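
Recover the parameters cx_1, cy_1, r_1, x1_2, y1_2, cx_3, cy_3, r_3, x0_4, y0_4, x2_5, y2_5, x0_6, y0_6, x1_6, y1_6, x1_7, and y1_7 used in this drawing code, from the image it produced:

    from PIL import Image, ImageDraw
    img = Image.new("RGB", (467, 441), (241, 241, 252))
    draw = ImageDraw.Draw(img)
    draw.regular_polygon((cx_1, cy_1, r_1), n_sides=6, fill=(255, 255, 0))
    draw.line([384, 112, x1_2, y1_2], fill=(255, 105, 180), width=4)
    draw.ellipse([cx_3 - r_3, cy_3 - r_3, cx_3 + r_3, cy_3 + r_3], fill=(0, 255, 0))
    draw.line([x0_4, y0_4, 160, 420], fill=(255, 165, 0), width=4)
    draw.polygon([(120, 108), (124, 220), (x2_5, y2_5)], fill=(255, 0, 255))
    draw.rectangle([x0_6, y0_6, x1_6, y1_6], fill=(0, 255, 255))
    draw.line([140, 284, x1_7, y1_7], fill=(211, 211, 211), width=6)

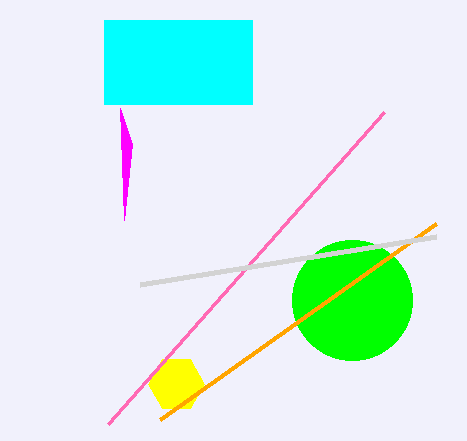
cx_1 = 176; cy_1 = 384; r_1 = 28; x1_2 = 108; y1_2 = 424; cx_3 = 352; cy_3 = 300; r_3 = 60; x0_4 = 436; y0_4 = 224; x2_5 = 132; y2_5 = 144; x0_6 = 104; y0_6 = 20; x1_6 = 252; y1_6 = 104; x1_7 = 436; y1_7 = 236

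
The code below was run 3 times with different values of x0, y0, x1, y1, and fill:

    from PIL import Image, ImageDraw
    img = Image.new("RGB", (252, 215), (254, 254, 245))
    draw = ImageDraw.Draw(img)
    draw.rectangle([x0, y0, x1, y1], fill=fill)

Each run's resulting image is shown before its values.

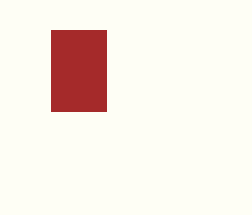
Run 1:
x0 = 51; y0 = 30; x1 = 106; y1 = 111; fill = 'brown'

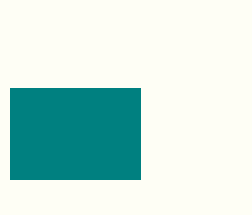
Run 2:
x0 = 10, y0 = 88, x1 = 140, y1 = 179, fill = 'teal'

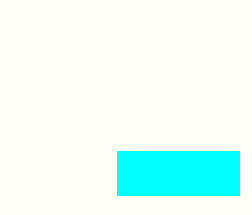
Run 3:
x0 = 117
y0 = 151
x1 = 239
y1 = 195
fill = 'cyan'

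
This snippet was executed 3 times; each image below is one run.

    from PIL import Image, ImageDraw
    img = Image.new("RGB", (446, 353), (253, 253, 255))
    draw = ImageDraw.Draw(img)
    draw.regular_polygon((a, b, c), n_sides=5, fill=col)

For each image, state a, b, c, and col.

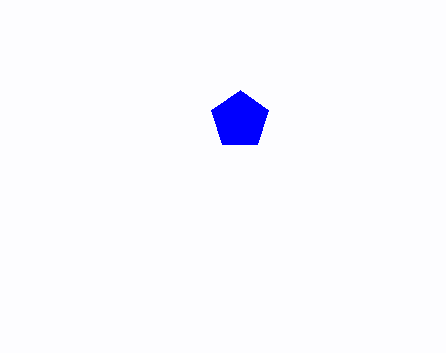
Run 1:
a = 240
b = 120
c = 30
col = 'blue'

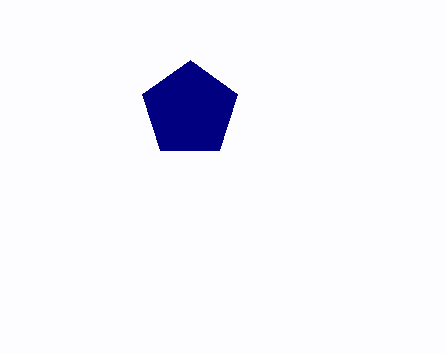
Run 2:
a = 190
b = 110
c = 50
col = 'navy'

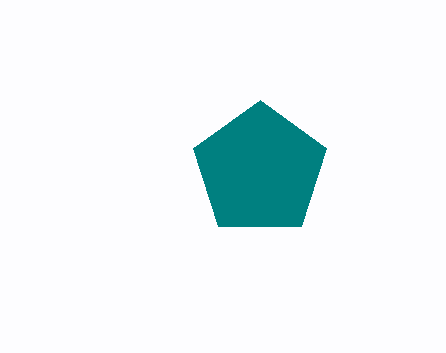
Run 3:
a = 260, b = 170, c = 70, col = 'teal'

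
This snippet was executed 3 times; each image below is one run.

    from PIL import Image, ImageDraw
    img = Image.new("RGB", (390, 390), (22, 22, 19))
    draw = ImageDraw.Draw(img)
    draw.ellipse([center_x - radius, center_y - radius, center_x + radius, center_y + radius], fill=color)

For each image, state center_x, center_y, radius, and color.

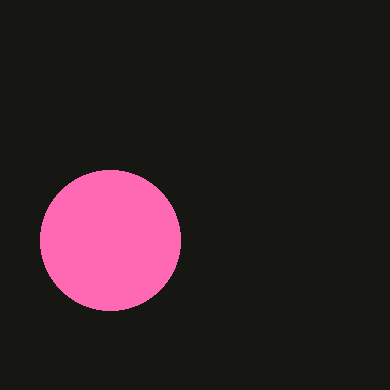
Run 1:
center_x = 110; center_y = 240; radius = 70; color = 'hotpink'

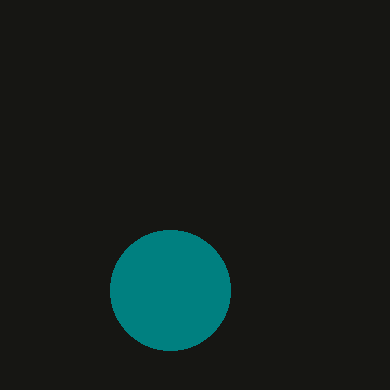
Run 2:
center_x = 170
center_y = 290
radius = 60
color = 'teal'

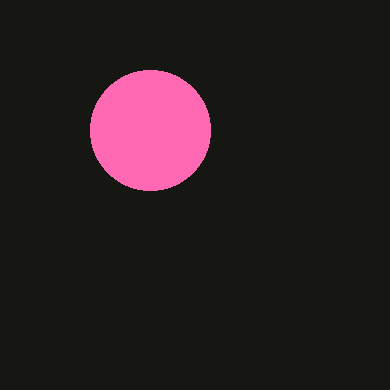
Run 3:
center_x = 150, center_y = 130, radius = 60, color = 'hotpink'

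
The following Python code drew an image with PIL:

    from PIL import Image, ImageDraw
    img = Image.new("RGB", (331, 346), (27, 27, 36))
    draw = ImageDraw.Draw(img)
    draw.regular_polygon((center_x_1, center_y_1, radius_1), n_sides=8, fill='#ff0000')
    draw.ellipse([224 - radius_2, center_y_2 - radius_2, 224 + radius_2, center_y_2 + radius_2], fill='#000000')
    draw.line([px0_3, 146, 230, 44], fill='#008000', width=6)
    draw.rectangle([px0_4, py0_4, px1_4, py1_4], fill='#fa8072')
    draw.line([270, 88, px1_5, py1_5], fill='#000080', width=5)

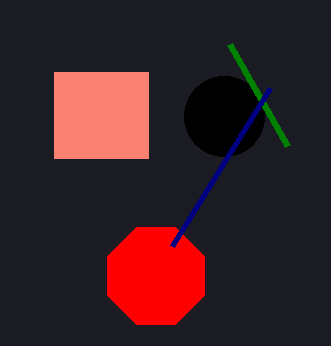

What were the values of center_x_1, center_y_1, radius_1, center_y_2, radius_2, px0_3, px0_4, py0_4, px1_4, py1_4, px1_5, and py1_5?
center_x_1 = 156
center_y_1 = 276
radius_1 = 52
center_y_2 = 116
radius_2 = 40
px0_3 = 288
px0_4 = 54
py0_4 = 72
px1_4 = 148
py1_4 = 158
px1_5 = 172
py1_5 = 246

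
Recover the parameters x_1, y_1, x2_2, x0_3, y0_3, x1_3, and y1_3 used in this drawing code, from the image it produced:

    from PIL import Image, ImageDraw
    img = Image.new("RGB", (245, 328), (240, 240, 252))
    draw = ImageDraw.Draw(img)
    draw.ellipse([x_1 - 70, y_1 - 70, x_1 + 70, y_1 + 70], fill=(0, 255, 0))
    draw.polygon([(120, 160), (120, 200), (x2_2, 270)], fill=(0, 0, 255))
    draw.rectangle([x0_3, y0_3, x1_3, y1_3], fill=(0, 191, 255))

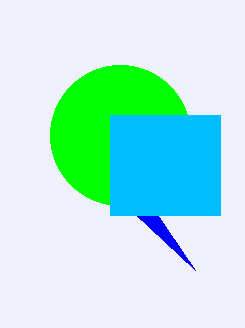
x_1 = 120; y_1 = 135; x2_2 = 195; x0_3 = 110; y0_3 = 115; x1_3 = 220; y1_3 = 215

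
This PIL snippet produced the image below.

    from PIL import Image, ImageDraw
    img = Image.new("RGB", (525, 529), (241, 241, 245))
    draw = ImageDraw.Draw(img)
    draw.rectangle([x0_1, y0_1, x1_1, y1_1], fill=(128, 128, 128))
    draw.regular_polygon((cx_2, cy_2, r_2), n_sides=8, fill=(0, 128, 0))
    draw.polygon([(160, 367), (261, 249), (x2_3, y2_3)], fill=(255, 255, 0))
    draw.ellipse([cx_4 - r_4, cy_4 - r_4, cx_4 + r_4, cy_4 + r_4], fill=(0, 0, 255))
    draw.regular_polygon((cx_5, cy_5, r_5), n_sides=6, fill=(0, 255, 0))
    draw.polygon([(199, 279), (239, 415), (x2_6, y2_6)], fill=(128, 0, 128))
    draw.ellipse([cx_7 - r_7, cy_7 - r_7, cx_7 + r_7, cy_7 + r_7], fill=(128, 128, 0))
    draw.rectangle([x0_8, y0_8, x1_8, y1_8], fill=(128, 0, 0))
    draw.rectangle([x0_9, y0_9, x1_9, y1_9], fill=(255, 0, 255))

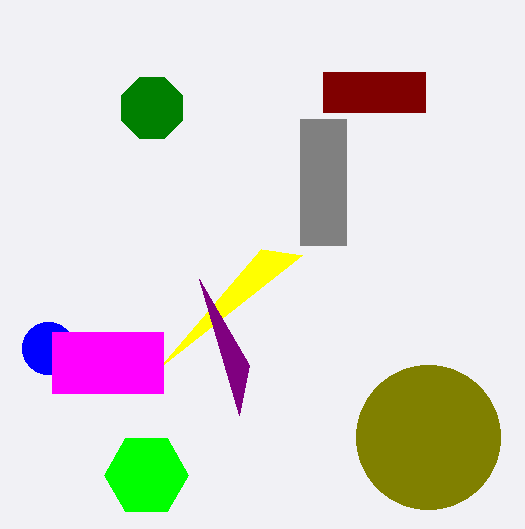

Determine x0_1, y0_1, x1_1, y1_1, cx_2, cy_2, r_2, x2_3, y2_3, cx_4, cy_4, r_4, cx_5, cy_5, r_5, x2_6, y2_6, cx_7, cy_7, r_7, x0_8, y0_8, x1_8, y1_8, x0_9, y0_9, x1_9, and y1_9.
x0_1 = 300
y0_1 = 119
x1_1 = 346
y1_1 = 245
cx_2 = 152
cy_2 = 108
r_2 = 33
x2_3 = 302
y2_3 = 255
cx_4 = 48
cy_4 = 348
r_4 = 26
cx_5 = 146
cy_5 = 475
r_5 = 42
x2_6 = 249
y2_6 = 365
cx_7 = 428
cy_7 = 437
r_7 = 72
x0_8 = 323
y0_8 = 72
x1_8 = 425
y1_8 = 112
x0_9 = 52
y0_9 = 332
x1_9 = 163
y1_9 = 393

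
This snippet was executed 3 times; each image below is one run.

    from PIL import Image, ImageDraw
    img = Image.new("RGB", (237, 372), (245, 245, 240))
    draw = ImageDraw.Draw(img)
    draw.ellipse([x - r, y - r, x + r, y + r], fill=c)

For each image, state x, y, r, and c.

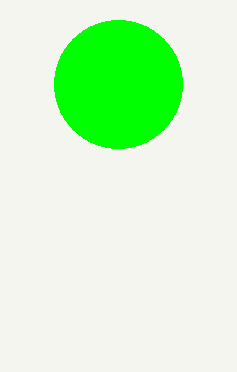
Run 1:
x = 118
y = 84
r = 64
c = 'lime'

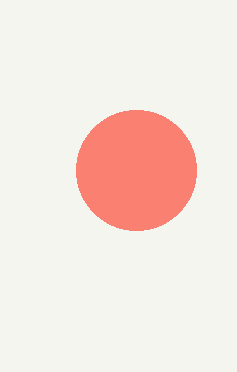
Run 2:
x = 136, y = 170, r = 60, c = 'salmon'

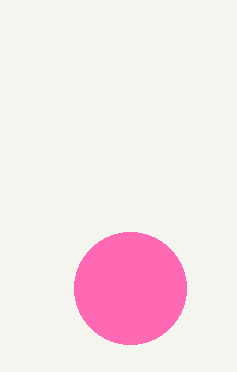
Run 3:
x = 130; y = 288; r = 56; c = 'hotpink'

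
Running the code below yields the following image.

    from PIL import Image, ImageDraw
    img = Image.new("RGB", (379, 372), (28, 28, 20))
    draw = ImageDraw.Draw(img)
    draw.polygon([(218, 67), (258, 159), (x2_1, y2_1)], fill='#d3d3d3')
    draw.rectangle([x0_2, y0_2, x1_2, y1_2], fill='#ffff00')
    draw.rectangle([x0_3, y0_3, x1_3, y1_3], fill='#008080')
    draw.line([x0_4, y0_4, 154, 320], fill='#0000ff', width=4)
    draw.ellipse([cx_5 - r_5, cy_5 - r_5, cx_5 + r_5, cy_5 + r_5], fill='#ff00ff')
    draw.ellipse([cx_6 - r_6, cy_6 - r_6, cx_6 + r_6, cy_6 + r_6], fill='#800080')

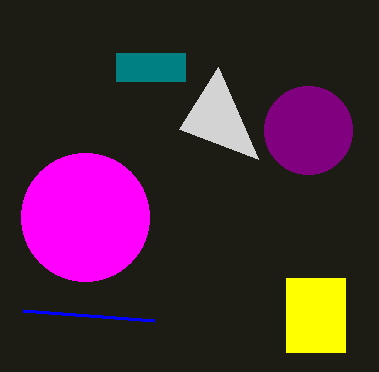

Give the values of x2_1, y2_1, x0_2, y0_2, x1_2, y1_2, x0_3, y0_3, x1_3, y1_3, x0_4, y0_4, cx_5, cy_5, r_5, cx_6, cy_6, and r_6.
x2_1 = 179
y2_1 = 129
x0_2 = 286
y0_2 = 278
x1_2 = 345
y1_2 = 352
x0_3 = 116
y0_3 = 53
x1_3 = 185
y1_3 = 81
x0_4 = 23
y0_4 = 310
cx_5 = 85
cy_5 = 217
r_5 = 64
cx_6 = 308
cy_6 = 130
r_6 = 44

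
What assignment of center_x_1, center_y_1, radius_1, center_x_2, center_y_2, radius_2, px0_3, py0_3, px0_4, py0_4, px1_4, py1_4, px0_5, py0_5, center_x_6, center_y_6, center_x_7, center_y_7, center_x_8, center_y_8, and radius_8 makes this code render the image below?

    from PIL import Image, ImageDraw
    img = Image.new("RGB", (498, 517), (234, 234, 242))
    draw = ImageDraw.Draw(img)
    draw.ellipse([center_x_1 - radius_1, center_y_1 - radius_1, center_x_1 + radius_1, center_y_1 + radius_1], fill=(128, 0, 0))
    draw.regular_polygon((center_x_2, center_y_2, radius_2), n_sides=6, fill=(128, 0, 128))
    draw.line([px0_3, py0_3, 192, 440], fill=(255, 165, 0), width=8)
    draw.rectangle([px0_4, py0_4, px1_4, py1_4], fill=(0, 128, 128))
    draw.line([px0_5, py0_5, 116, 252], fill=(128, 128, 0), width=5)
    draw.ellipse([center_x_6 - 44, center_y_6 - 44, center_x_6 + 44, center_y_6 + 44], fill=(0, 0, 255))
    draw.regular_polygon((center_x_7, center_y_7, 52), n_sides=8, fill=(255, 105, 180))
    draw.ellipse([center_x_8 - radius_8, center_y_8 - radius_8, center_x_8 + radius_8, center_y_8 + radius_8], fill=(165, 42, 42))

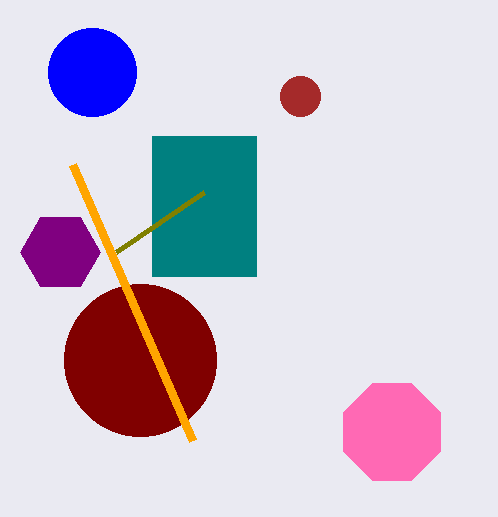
center_x_1 = 140, center_y_1 = 360, radius_1 = 76, center_x_2 = 60, center_y_2 = 252, radius_2 = 40, px0_3 = 72, py0_3 = 164, px0_4 = 152, py0_4 = 136, px1_4 = 256, py1_4 = 276, px0_5 = 204, py0_5 = 192, center_x_6 = 92, center_y_6 = 72, center_x_7 = 392, center_y_7 = 432, center_x_8 = 300, center_y_8 = 96, radius_8 = 20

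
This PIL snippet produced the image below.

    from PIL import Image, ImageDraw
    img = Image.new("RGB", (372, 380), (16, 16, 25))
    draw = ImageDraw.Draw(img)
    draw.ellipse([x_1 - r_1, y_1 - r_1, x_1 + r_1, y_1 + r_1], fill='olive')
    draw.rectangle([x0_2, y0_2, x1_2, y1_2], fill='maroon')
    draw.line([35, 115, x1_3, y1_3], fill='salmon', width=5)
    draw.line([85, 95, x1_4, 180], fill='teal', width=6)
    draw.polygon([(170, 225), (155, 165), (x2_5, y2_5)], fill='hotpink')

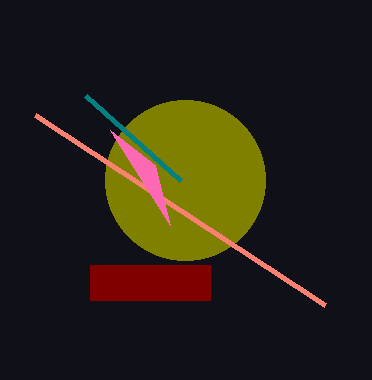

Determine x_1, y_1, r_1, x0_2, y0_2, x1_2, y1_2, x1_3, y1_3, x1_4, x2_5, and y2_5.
x_1 = 185
y_1 = 180
r_1 = 80
x0_2 = 90
y0_2 = 265
x1_2 = 210
y1_2 = 300
x1_3 = 325
y1_3 = 305
x1_4 = 180
x2_5 = 110
y2_5 = 130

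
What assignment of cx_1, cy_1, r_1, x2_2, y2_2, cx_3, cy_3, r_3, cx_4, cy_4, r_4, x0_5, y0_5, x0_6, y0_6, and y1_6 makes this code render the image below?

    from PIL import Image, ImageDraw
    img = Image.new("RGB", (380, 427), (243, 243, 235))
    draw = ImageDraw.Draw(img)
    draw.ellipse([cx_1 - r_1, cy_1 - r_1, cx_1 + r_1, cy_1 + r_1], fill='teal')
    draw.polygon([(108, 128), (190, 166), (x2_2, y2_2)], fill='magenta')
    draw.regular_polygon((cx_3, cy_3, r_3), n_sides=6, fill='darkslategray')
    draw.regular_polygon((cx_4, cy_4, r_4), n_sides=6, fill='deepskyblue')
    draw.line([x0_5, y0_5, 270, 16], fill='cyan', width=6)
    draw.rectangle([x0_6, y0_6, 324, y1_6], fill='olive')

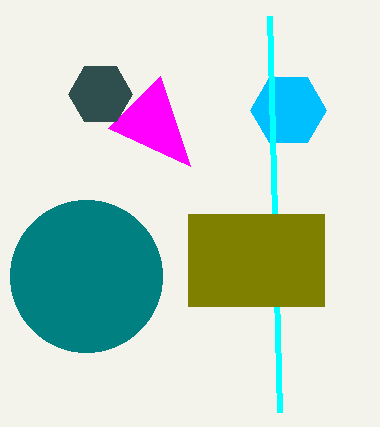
cx_1 = 86, cy_1 = 276, r_1 = 76, x2_2 = 160, y2_2 = 76, cx_3 = 100, cy_3 = 94, r_3 = 32, cx_4 = 288, cy_4 = 110, r_4 = 38, x0_5 = 280, y0_5 = 412, x0_6 = 188, y0_6 = 214, y1_6 = 306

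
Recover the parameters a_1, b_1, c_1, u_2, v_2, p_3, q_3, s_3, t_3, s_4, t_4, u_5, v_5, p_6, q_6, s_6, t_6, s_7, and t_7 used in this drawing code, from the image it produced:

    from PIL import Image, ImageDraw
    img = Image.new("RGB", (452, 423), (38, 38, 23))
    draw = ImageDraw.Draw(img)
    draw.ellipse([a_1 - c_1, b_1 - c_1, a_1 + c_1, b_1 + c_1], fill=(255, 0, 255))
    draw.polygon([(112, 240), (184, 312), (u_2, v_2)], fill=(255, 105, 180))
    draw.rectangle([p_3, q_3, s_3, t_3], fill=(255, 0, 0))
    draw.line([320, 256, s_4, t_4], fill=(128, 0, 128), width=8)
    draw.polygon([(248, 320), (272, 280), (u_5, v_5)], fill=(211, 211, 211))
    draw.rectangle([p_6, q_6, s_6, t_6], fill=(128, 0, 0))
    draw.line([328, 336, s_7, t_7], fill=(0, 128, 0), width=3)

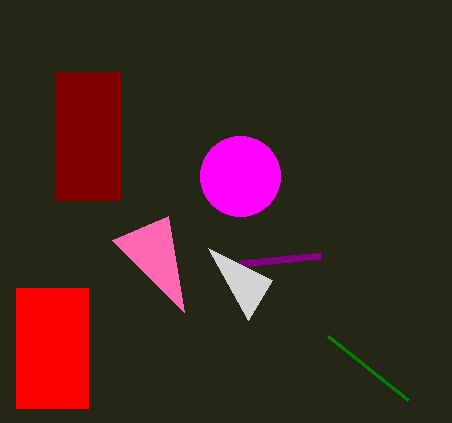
a_1 = 240
b_1 = 176
c_1 = 40
u_2 = 168
v_2 = 216
p_3 = 16
q_3 = 288
s_3 = 88
t_3 = 408
s_4 = 240
t_4 = 264
u_5 = 208
v_5 = 248
p_6 = 56
q_6 = 72
s_6 = 120
t_6 = 200
s_7 = 408
t_7 = 400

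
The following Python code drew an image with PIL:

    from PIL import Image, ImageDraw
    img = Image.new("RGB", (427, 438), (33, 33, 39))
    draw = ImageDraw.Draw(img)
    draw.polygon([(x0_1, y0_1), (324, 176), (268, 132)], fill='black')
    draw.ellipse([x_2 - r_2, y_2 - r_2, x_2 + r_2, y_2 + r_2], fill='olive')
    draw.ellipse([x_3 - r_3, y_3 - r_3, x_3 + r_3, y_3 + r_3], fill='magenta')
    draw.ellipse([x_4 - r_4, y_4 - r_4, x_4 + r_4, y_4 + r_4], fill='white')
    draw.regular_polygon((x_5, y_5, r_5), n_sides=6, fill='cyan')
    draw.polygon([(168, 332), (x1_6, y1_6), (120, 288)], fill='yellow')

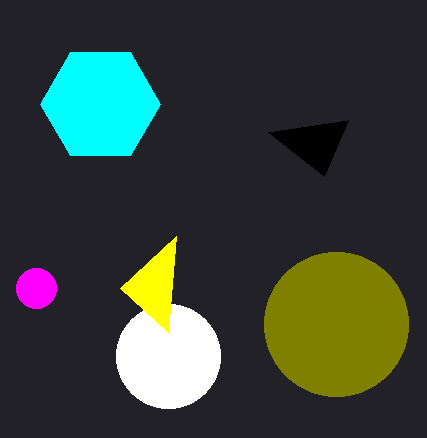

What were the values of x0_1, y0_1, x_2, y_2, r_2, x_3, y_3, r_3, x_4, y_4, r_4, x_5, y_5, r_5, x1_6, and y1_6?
x0_1 = 348
y0_1 = 120
x_2 = 336
y_2 = 324
r_2 = 72
x_3 = 36
y_3 = 288
r_3 = 20
x_4 = 168
y_4 = 356
r_4 = 52
x_5 = 100
y_5 = 104
r_5 = 60
x1_6 = 176
y1_6 = 236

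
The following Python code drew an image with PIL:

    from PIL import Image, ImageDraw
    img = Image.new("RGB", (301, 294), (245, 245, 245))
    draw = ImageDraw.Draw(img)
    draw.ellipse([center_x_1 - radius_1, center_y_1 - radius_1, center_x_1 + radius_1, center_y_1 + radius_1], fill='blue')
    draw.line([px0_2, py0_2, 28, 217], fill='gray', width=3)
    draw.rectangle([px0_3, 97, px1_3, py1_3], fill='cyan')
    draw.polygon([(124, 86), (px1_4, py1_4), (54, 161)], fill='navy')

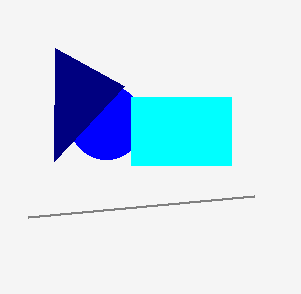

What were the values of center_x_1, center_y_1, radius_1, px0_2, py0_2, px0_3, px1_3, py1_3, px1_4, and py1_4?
center_x_1 = 106; center_y_1 = 122; radius_1 = 37; px0_2 = 254; py0_2 = 196; px0_3 = 131; px1_3 = 231; py1_3 = 165; px1_4 = 55; py1_4 = 48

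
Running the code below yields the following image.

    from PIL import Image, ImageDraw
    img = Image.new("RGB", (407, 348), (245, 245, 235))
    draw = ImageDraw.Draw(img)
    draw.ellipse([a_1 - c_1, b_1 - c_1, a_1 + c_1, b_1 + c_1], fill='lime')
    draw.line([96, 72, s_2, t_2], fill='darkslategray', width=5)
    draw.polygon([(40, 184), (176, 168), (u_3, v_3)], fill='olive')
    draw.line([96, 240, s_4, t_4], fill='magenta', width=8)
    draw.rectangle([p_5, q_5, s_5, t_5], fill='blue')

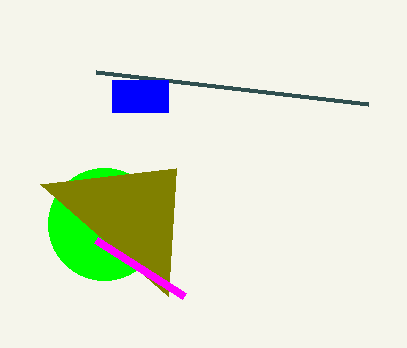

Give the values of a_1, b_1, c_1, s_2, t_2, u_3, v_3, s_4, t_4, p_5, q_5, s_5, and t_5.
a_1 = 104
b_1 = 224
c_1 = 56
s_2 = 368
t_2 = 104
u_3 = 168
v_3 = 296
s_4 = 184
t_4 = 296
p_5 = 112
q_5 = 80
s_5 = 168
t_5 = 112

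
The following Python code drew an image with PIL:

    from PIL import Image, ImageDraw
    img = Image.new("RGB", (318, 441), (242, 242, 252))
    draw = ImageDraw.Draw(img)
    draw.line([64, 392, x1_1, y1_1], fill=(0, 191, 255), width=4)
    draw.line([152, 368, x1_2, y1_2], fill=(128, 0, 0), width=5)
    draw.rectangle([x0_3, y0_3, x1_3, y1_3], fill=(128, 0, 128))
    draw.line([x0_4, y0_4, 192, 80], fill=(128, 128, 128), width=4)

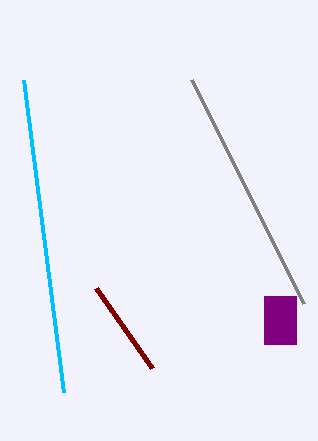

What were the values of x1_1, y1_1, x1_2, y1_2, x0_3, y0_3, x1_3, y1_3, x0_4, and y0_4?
x1_1 = 24, y1_1 = 80, x1_2 = 96, y1_2 = 288, x0_3 = 264, y0_3 = 296, x1_3 = 296, y1_3 = 344, x0_4 = 304, y0_4 = 304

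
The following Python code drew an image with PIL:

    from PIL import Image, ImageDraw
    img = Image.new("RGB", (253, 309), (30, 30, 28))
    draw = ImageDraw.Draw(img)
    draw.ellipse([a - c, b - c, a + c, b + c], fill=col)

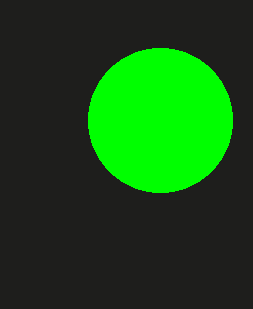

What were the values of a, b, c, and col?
a = 160; b = 120; c = 72; col = 'lime'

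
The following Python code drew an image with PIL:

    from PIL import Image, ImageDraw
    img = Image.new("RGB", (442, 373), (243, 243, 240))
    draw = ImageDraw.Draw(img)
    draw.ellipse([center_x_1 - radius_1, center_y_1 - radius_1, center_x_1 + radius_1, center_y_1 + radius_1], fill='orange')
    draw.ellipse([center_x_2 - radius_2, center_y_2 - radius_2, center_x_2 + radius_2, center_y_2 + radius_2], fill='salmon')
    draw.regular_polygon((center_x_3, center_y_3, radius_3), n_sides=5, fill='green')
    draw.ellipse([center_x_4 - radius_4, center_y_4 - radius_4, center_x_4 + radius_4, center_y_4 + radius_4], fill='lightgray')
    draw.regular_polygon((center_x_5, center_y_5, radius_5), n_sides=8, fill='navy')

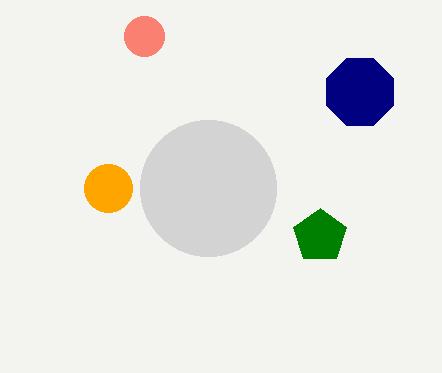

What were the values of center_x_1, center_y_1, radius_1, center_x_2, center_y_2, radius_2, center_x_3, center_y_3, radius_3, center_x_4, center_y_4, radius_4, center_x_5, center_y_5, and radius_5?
center_x_1 = 108; center_y_1 = 188; radius_1 = 24; center_x_2 = 144; center_y_2 = 36; radius_2 = 20; center_x_3 = 320; center_y_3 = 236; radius_3 = 28; center_x_4 = 208; center_y_4 = 188; radius_4 = 68; center_x_5 = 360; center_y_5 = 92; radius_5 = 36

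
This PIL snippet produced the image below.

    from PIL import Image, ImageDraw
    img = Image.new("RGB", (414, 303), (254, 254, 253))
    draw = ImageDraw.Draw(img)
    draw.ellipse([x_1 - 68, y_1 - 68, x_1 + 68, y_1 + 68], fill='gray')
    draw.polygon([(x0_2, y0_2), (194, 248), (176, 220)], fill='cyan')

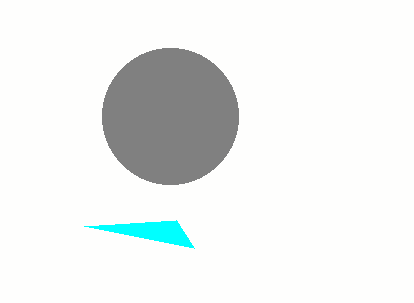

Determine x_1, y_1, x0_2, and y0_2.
x_1 = 170, y_1 = 116, x0_2 = 84, y0_2 = 226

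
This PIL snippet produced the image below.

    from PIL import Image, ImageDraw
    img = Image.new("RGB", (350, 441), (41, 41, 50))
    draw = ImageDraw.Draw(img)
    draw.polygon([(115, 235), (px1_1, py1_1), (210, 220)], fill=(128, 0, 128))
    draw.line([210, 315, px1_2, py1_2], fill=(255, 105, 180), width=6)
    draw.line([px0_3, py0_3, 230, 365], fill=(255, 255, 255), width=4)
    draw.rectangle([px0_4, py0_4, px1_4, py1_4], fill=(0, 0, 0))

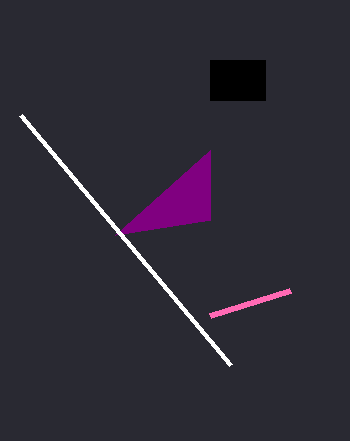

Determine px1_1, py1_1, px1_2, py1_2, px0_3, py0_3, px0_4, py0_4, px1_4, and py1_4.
px1_1 = 210
py1_1 = 150
px1_2 = 290
py1_2 = 290
px0_3 = 20
py0_3 = 115
px0_4 = 210
py0_4 = 60
px1_4 = 265
py1_4 = 100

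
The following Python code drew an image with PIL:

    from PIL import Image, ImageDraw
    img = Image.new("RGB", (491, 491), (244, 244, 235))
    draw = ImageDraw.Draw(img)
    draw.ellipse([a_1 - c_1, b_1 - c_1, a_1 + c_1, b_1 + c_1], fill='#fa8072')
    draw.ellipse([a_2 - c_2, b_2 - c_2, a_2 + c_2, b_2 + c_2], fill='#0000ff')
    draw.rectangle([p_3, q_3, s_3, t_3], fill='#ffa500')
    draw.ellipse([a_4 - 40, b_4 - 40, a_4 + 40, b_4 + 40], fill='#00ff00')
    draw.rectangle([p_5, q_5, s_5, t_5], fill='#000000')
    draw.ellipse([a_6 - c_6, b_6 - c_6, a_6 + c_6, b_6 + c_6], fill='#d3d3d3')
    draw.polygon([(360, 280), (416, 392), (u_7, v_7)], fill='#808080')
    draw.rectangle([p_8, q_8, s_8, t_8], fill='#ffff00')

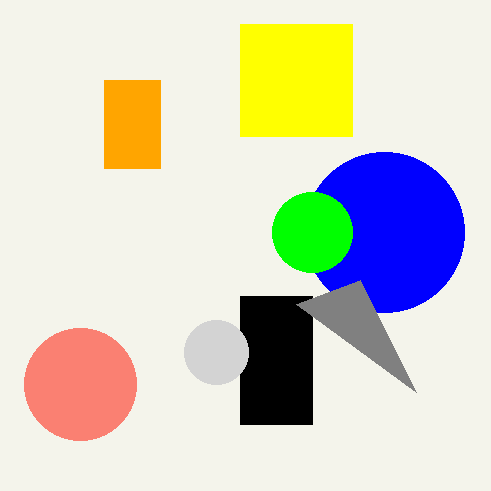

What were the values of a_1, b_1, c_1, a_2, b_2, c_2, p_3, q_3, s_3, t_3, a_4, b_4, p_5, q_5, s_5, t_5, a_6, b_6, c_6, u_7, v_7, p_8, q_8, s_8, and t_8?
a_1 = 80, b_1 = 384, c_1 = 56, a_2 = 384, b_2 = 232, c_2 = 80, p_3 = 104, q_3 = 80, s_3 = 160, t_3 = 168, a_4 = 312, b_4 = 232, p_5 = 240, q_5 = 296, s_5 = 312, t_5 = 424, a_6 = 216, b_6 = 352, c_6 = 32, u_7 = 296, v_7 = 304, p_8 = 240, q_8 = 24, s_8 = 352, t_8 = 136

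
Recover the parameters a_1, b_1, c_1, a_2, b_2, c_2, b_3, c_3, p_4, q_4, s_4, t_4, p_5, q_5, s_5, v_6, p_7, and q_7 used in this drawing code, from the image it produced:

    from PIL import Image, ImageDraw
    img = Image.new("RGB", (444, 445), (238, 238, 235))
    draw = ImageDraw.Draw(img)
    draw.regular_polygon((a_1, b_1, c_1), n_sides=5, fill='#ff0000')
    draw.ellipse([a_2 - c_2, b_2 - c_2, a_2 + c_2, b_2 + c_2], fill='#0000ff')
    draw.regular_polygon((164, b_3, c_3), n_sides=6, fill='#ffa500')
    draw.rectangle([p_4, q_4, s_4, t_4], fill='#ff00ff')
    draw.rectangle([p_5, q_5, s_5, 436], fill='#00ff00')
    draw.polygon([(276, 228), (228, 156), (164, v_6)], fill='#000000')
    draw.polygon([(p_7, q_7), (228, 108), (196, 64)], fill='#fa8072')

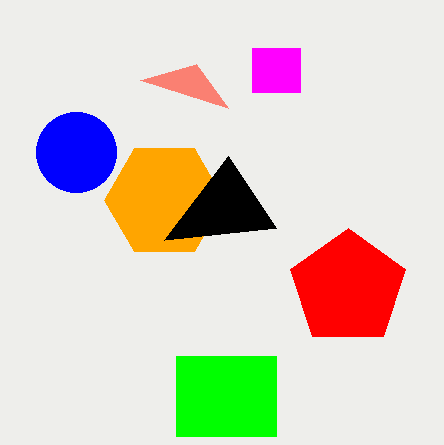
a_1 = 348; b_1 = 288; c_1 = 60; a_2 = 76; b_2 = 152; c_2 = 40; b_3 = 200; c_3 = 60; p_4 = 252; q_4 = 48; s_4 = 300; t_4 = 92; p_5 = 176; q_5 = 356; s_5 = 276; v_6 = 240; p_7 = 140; q_7 = 80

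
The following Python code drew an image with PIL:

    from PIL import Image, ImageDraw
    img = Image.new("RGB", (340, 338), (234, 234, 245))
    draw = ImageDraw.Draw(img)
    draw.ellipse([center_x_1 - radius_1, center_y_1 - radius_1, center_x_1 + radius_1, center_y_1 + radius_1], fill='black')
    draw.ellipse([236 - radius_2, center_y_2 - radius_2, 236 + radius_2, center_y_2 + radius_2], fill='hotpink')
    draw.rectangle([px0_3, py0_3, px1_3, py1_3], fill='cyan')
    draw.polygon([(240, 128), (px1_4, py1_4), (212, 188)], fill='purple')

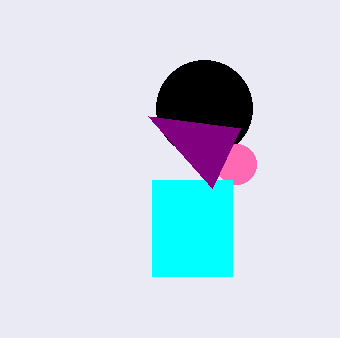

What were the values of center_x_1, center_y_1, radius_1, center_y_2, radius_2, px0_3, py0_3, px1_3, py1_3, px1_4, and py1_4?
center_x_1 = 204
center_y_1 = 108
radius_1 = 48
center_y_2 = 164
radius_2 = 20
px0_3 = 152
py0_3 = 180
px1_3 = 232
py1_3 = 276
px1_4 = 148
py1_4 = 116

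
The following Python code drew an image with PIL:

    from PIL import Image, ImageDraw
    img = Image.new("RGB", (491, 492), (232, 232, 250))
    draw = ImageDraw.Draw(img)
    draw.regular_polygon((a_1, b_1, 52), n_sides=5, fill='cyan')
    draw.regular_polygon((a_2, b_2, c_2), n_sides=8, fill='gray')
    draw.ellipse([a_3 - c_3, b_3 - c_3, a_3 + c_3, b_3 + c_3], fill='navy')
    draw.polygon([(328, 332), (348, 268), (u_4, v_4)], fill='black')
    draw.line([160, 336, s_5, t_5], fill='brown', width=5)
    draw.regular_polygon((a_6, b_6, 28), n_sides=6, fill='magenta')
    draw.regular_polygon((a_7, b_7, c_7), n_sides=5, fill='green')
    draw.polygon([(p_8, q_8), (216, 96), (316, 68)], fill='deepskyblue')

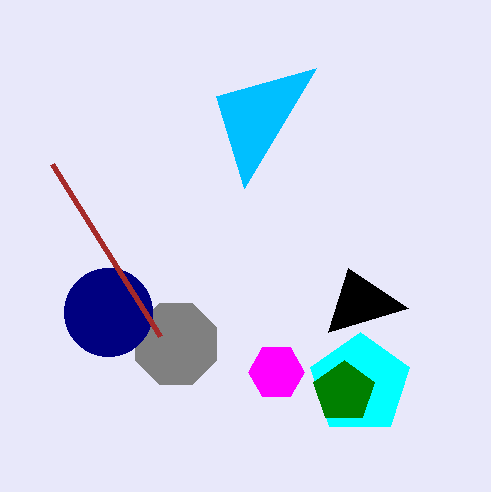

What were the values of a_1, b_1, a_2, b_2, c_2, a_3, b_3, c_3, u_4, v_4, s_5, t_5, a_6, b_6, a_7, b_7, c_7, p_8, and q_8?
a_1 = 360
b_1 = 384
a_2 = 176
b_2 = 344
c_2 = 44
a_3 = 108
b_3 = 312
c_3 = 44
u_4 = 408
v_4 = 308
s_5 = 52
t_5 = 164
a_6 = 276
b_6 = 372
a_7 = 344
b_7 = 392
c_7 = 32
p_8 = 244
q_8 = 188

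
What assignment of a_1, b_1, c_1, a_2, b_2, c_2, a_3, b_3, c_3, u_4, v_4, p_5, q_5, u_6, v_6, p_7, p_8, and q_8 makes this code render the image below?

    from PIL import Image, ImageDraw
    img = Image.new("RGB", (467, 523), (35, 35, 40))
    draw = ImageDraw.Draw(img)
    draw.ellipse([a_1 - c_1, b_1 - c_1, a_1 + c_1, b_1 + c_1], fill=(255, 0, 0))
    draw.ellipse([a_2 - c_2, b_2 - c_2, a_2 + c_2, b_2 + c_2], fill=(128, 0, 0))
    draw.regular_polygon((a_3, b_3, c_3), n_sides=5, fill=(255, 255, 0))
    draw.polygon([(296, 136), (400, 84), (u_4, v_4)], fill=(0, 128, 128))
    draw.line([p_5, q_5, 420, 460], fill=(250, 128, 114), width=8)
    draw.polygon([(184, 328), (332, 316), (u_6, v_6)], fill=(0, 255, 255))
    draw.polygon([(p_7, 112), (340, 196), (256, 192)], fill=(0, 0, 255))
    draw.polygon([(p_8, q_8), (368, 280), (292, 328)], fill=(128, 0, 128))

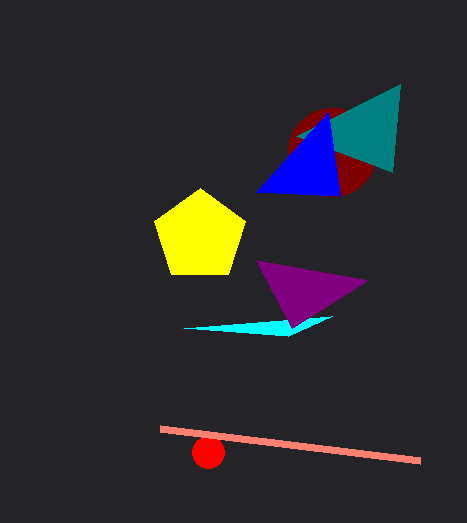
a_1 = 208; b_1 = 452; c_1 = 16; a_2 = 332; b_2 = 152; c_2 = 44; a_3 = 200; b_3 = 236; c_3 = 48; u_4 = 392; v_4 = 172; p_5 = 160; q_5 = 428; u_6 = 288; v_6 = 336; p_7 = 328; p_8 = 256; q_8 = 260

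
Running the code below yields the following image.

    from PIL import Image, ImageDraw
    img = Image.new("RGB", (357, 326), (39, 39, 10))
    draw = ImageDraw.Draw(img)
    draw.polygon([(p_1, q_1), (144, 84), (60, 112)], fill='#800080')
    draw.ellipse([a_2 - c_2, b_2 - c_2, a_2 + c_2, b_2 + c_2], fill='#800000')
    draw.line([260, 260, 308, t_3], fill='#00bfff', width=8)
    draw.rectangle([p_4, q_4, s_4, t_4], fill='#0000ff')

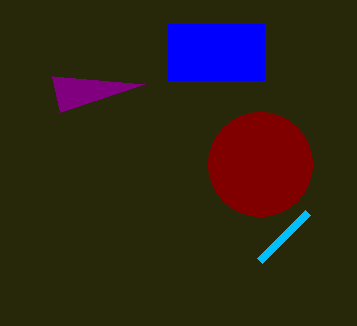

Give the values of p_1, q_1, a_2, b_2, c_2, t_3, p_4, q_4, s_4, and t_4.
p_1 = 52
q_1 = 76
a_2 = 260
b_2 = 164
c_2 = 52
t_3 = 212
p_4 = 168
q_4 = 24
s_4 = 264
t_4 = 80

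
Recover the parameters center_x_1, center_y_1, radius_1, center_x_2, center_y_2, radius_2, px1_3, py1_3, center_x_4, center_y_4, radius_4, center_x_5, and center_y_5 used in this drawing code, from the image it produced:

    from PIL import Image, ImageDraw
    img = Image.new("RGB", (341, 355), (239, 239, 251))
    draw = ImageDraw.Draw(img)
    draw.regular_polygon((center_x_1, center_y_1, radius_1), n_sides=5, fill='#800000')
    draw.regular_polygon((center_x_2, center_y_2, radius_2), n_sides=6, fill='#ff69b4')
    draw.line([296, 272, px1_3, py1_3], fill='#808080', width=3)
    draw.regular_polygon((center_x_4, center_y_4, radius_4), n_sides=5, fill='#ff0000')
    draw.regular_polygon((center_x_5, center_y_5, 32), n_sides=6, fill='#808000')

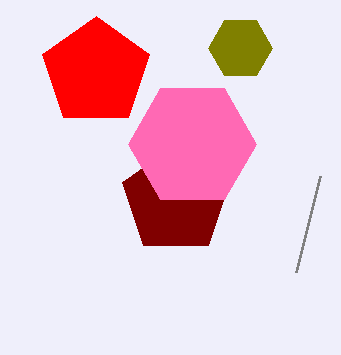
center_x_1 = 176, center_y_1 = 200, radius_1 = 56, center_x_2 = 192, center_y_2 = 144, radius_2 = 64, px1_3 = 320, py1_3 = 176, center_x_4 = 96, center_y_4 = 72, radius_4 = 56, center_x_5 = 240, center_y_5 = 48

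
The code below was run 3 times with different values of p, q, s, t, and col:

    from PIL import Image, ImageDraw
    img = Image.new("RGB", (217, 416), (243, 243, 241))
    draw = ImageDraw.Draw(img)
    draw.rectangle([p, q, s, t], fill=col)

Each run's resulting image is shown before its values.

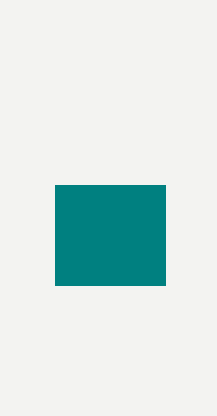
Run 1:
p = 55, q = 185, s = 165, t = 285, col = 'teal'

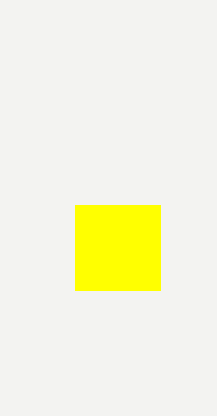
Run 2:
p = 75, q = 205, s = 160, t = 290, col = 'yellow'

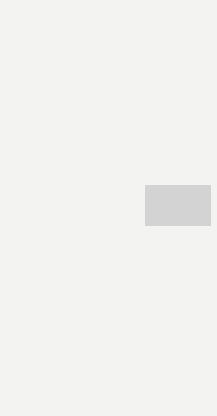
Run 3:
p = 145
q = 185
s = 210
t = 225
col = 'lightgray'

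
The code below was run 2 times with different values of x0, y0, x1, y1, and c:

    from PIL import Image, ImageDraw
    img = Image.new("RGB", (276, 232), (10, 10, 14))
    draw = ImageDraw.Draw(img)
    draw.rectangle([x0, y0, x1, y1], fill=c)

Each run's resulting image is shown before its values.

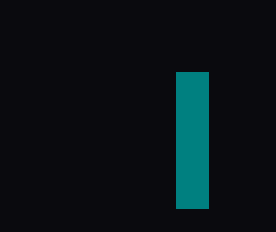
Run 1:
x0 = 176
y0 = 72
x1 = 208
y1 = 208
c = 'teal'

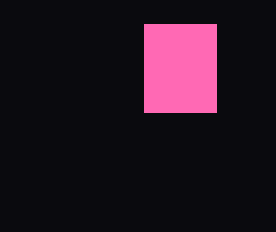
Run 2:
x0 = 144, y0 = 24, x1 = 216, y1 = 112, c = 'hotpink'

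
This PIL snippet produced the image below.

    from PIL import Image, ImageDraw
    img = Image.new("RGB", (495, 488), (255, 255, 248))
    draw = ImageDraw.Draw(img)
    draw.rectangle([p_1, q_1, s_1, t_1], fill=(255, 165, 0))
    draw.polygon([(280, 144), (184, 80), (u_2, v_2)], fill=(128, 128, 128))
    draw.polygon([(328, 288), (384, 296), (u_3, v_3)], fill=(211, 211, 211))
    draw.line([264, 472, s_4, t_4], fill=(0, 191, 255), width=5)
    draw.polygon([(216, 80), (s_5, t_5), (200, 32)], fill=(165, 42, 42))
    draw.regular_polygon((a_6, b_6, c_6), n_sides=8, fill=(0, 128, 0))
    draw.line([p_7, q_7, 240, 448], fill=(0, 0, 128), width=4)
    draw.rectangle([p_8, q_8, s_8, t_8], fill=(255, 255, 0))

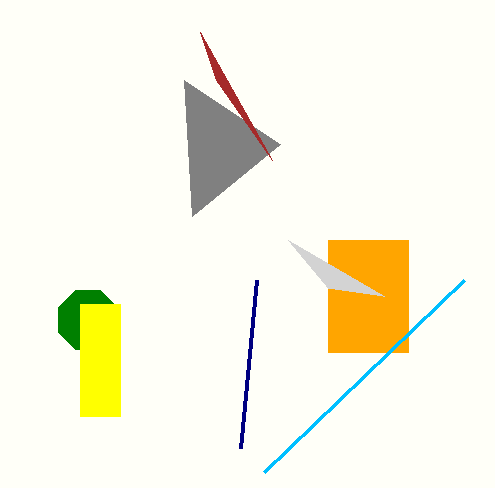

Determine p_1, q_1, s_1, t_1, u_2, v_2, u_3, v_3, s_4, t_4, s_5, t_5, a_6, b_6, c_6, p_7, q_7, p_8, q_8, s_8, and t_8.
p_1 = 328
q_1 = 240
s_1 = 408
t_1 = 352
u_2 = 192
v_2 = 216
u_3 = 288
v_3 = 240
s_4 = 464
t_4 = 280
s_5 = 272
t_5 = 160
a_6 = 88
b_6 = 320
c_6 = 32
p_7 = 256
q_7 = 280
p_8 = 80
q_8 = 304
s_8 = 120
t_8 = 416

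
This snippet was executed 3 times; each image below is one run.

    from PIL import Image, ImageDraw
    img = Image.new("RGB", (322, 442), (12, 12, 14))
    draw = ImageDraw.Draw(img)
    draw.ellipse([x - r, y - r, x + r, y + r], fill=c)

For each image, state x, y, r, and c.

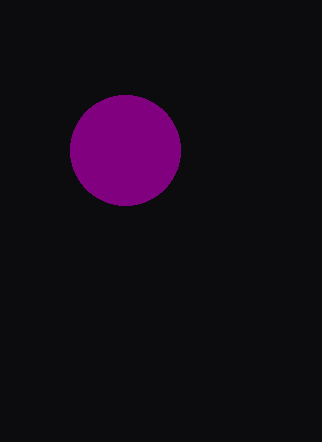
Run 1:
x = 125
y = 150
r = 55
c = 'purple'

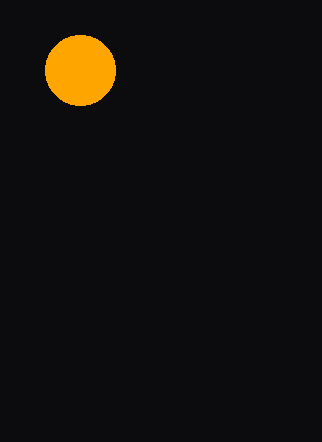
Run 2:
x = 80
y = 70
r = 35
c = 'orange'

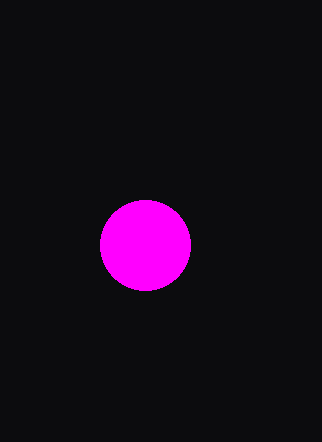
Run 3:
x = 145; y = 245; r = 45; c = 'magenta'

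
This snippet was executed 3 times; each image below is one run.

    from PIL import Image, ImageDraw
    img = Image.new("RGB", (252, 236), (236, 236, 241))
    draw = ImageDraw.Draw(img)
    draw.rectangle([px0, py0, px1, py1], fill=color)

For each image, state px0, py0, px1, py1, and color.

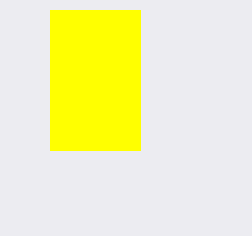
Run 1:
px0 = 50; py0 = 10; px1 = 140; py1 = 150; color = 'yellow'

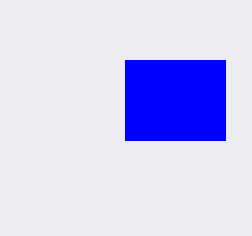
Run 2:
px0 = 125
py0 = 60
px1 = 225
py1 = 140
color = 'blue'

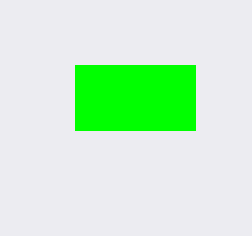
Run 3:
px0 = 75; py0 = 65; px1 = 195; py1 = 130; color = 'lime'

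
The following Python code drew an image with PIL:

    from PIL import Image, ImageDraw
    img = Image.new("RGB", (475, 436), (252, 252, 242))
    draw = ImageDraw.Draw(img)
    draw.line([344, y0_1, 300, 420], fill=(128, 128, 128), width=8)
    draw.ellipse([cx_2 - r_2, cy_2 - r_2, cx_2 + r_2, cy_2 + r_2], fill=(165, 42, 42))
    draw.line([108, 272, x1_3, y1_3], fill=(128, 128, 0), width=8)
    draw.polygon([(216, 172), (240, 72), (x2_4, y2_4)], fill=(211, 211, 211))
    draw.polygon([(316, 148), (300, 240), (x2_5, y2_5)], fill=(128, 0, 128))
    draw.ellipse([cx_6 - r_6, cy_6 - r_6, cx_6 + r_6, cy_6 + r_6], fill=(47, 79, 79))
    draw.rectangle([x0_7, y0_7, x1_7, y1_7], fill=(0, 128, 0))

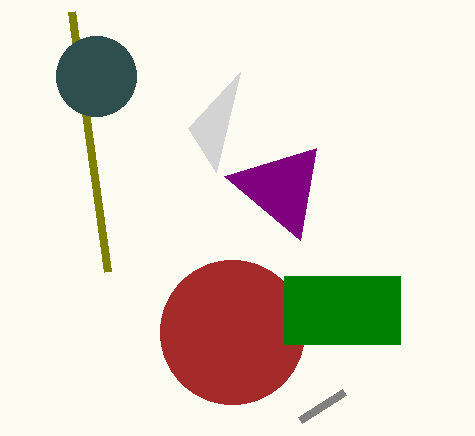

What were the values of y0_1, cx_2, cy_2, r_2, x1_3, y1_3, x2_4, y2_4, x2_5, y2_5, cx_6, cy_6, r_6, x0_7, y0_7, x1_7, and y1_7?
y0_1 = 392
cx_2 = 232
cy_2 = 332
r_2 = 72
x1_3 = 72
y1_3 = 12
x2_4 = 188
y2_4 = 128
x2_5 = 224
y2_5 = 176
cx_6 = 96
cy_6 = 76
r_6 = 40
x0_7 = 284
y0_7 = 276
x1_7 = 400
y1_7 = 344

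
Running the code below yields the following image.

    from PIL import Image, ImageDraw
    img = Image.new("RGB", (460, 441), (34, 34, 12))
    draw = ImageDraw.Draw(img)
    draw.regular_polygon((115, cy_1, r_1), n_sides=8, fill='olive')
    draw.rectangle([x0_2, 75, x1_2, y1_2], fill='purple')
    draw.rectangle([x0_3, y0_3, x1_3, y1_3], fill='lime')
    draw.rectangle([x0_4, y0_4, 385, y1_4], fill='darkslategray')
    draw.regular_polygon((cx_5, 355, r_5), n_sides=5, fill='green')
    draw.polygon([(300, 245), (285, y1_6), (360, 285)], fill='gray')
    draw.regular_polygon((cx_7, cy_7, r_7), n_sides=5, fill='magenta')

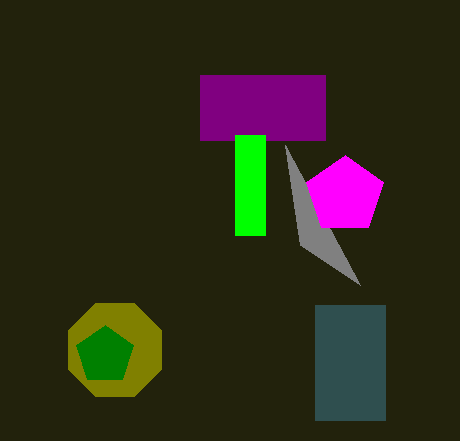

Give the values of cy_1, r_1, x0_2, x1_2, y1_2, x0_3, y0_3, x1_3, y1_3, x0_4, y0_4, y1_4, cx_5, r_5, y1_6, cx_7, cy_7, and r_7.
cy_1 = 350
r_1 = 50
x0_2 = 200
x1_2 = 325
y1_2 = 140
x0_3 = 235
y0_3 = 135
x1_3 = 265
y1_3 = 235
x0_4 = 315
y0_4 = 305
y1_4 = 420
cx_5 = 105
r_5 = 30
y1_6 = 145
cx_7 = 345
cy_7 = 195
r_7 = 40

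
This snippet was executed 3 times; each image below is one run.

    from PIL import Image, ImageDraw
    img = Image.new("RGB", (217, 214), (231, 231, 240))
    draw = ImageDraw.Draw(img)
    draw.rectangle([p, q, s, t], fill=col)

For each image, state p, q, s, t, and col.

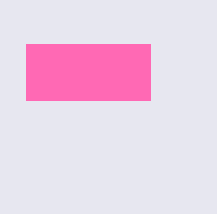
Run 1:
p = 26
q = 44
s = 150
t = 100
col = 'hotpink'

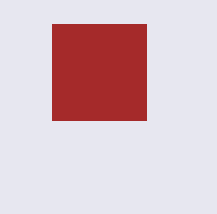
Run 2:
p = 52, q = 24, s = 146, t = 120, col = 'brown'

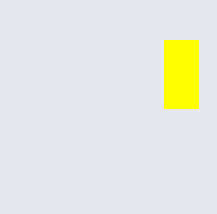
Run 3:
p = 164, q = 40, s = 198, t = 108, col = 'yellow'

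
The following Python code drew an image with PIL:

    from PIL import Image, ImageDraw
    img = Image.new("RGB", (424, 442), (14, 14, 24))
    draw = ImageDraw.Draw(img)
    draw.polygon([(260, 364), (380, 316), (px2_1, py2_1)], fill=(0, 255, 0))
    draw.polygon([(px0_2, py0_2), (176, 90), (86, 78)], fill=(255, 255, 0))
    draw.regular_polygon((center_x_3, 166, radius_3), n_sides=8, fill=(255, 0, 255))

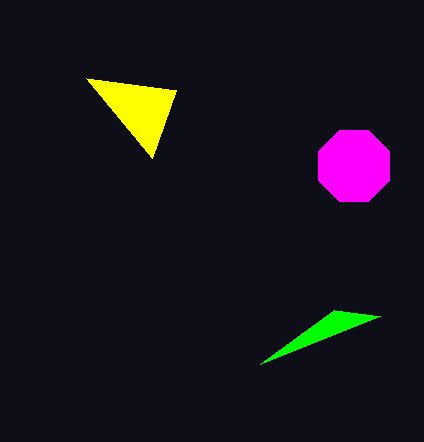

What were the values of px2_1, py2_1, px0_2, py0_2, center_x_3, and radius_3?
px2_1 = 334; py2_1 = 310; px0_2 = 152; py0_2 = 158; center_x_3 = 354; radius_3 = 38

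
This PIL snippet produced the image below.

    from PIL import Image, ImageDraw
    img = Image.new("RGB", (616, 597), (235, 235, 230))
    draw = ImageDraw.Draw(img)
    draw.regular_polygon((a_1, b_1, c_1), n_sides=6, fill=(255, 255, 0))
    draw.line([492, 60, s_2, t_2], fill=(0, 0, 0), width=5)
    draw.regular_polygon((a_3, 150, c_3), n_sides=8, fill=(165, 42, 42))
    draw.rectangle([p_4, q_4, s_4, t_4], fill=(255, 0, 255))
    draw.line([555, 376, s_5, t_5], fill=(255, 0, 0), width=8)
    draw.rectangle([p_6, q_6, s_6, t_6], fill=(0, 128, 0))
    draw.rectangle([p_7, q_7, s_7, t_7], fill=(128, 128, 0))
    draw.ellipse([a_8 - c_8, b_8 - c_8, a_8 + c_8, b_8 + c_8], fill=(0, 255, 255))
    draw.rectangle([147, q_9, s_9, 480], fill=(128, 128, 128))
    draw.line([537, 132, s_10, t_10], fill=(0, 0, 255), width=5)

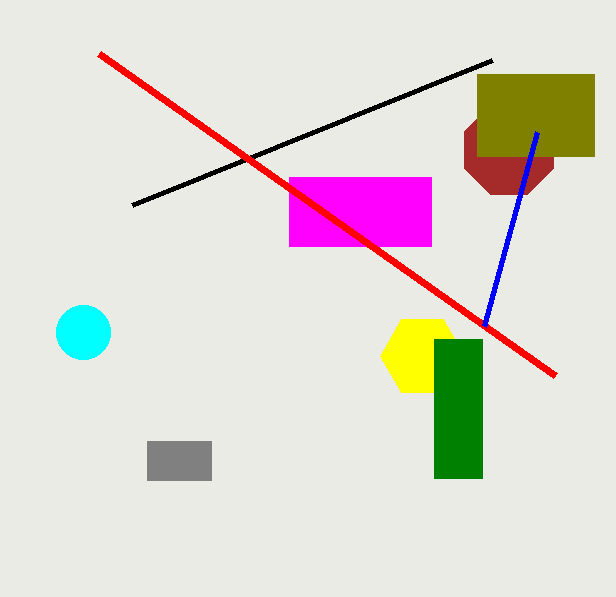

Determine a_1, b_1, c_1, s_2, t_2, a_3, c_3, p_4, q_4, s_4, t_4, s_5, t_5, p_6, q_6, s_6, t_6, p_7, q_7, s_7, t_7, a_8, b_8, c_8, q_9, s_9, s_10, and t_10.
a_1 = 422, b_1 = 356, c_1 = 42, s_2 = 132, t_2 = 205, a_3 = 509, c_3 = 48, p_4 = 289, q_4 = 177, s_4 = 431, t_4 = 246, s_5 = 99, t_5 = 54, p_6 = 434, q_6 = 339, s_6 = 482, t_6 = 478, p_7 = 477, q_7 = 74, s_7 = 594, t_7 = 156, a_8 = 83, b_8 = 332, c_8 = 27, q_9 = 441, s_9 = 211, s_10 = 484, t_10 = 326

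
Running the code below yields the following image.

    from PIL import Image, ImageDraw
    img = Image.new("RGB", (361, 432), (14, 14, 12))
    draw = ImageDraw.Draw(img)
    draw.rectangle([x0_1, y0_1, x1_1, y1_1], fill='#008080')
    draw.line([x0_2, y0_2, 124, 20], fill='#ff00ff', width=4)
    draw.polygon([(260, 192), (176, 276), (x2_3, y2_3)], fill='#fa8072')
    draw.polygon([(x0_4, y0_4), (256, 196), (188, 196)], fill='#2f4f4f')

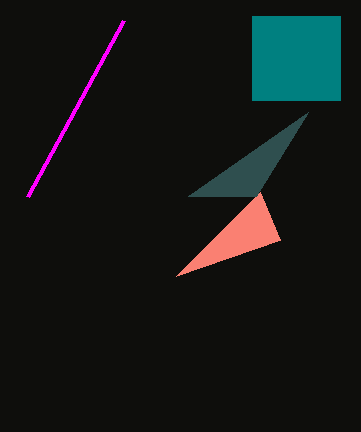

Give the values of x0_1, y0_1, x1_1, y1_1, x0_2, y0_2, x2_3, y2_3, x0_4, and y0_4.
x0_1 = 252; y0_1 = 16; x1_1 = 340; y1_1 = 100; x0_2 = 28; y0_2 = 196; x2_3 = 280; y2_3 = 240; x0_4 = 308; y0_4 = 112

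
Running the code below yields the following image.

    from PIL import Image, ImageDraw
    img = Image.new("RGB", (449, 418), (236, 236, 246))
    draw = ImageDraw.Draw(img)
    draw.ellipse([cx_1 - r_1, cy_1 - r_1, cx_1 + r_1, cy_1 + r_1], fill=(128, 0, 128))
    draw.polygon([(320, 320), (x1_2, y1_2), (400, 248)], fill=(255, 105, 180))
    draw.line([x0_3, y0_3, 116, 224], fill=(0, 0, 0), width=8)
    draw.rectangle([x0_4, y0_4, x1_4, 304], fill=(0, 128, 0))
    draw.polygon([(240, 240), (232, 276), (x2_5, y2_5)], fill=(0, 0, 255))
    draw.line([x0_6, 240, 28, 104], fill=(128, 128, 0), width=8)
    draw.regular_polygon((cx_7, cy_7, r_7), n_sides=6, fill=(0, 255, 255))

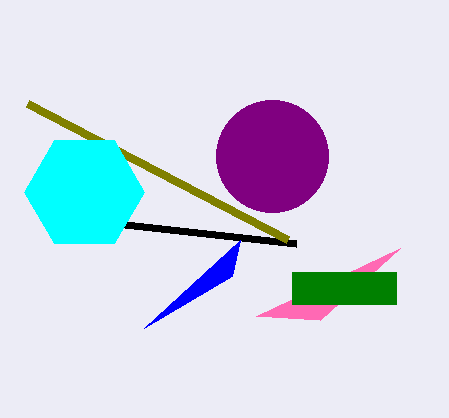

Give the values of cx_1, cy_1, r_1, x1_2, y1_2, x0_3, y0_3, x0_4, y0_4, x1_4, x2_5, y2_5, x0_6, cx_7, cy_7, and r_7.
cx_1 = 272
cy_1 = 156
r_1 = 56
x1_2 = 256
y1_2 = 316
x0_3 = 296
y0_3 = 244
x0_4 = 292
y0_4 = 272
x1_4 = 396
x2_5 = 144
y2_5 = 328
x0_6 = 288
cx_7 = 84
cy_7 = 192
r_7 = 60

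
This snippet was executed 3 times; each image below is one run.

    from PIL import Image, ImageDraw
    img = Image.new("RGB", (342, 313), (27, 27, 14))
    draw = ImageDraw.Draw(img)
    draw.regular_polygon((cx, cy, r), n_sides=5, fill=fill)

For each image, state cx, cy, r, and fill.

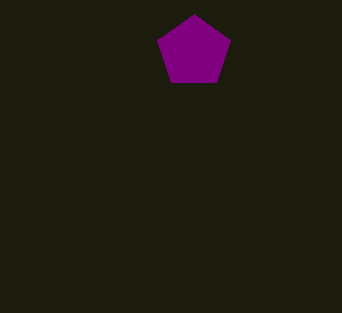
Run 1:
cx = 194, cy = 52, r = 38, fill = 'purple'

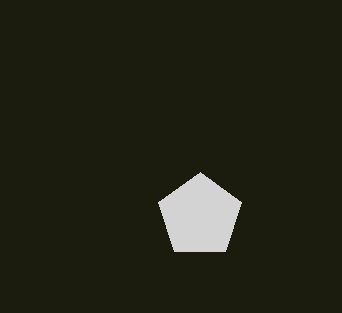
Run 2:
cx = 200
cy = 216
r = 44
fill = 'lightgray'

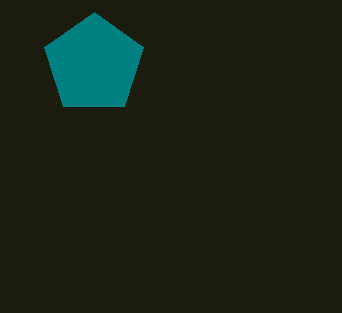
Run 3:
cx = 94; cy = 64; r = 52; fill = 'teal'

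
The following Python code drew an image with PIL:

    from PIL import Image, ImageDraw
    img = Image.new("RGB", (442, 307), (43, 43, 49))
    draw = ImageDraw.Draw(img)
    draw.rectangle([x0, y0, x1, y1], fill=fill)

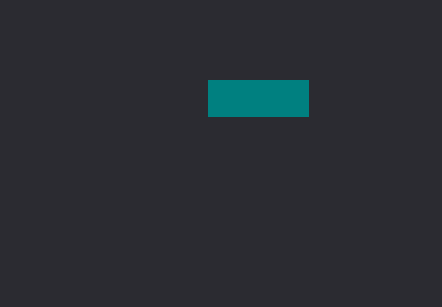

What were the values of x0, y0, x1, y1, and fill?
x0 = 208, y0 = 80, x1 = 308, y1 = 116, fill = 'teal'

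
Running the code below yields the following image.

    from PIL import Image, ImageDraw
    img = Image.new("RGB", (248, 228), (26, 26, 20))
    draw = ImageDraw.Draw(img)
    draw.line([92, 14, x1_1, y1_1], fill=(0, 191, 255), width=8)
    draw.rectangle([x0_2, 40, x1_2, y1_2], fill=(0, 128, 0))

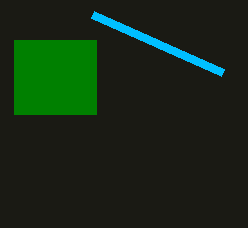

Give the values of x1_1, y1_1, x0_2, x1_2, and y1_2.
x1_1 = 222
y1_1 = 72
x0_2 = 14
x1_2 = 96
y1_2 = 114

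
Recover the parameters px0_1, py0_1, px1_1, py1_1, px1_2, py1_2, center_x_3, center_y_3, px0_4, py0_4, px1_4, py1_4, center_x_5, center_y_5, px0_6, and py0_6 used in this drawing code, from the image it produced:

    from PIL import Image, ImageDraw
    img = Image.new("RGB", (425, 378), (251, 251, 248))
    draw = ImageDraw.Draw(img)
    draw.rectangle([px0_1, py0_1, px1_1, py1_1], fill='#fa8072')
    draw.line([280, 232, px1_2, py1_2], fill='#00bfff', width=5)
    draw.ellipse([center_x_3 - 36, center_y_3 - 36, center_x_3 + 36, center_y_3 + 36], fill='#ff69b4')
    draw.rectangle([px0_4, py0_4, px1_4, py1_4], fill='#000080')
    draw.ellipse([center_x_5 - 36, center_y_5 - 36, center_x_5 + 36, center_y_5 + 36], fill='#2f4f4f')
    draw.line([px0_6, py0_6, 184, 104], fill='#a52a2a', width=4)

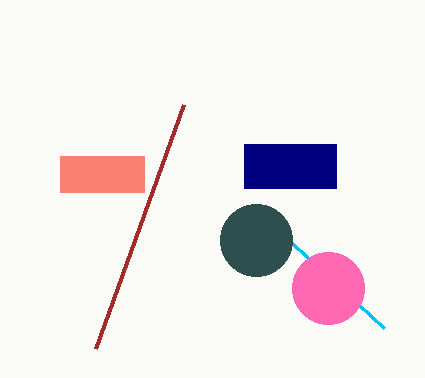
px0_1 = 60
py0_1 = 156
px1_1 = 144
py1_1 = 192
px1_2 = 384
py1_2 = 328
center_x_3 = 328
center_y_3 = 288
px0_4 = 244
py0_4 = 144
px1_4 = 336
py1_4 = 188
center_x_5 = 256
center_y_5 = 240
px0_6 = 96
py0_6 = 348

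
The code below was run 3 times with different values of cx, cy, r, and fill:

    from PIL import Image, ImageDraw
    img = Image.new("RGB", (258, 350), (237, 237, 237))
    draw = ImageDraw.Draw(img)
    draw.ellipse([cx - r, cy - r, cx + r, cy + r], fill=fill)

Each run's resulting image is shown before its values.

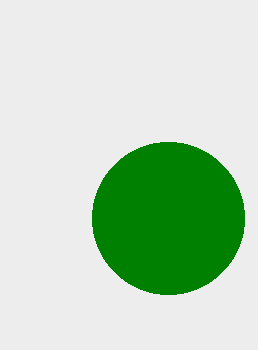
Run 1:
cx = 168; cy = 218; r = 76; fill = 'green'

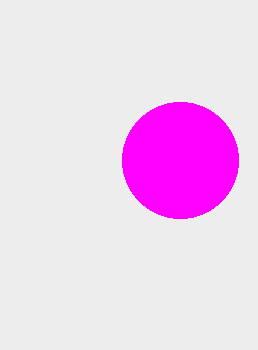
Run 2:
cx = 180; cy = 160; r = 58; fill = 'magenta'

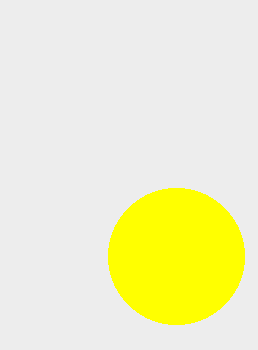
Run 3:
cx = 176, cy = 256, r = 68, fill = 'yellow'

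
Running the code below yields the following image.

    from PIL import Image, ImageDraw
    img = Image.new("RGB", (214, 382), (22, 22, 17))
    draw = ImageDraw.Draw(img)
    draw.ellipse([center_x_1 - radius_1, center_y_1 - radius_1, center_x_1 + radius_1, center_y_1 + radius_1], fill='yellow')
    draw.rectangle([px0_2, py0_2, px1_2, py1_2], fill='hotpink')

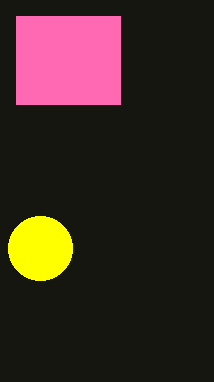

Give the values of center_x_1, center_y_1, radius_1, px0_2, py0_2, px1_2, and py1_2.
center_x_1 = 40
center_y_1 = 248
radius_1 = 32
px0_2 = 16
py0_2 = 16
px1_2 = 120
py1_2 = 104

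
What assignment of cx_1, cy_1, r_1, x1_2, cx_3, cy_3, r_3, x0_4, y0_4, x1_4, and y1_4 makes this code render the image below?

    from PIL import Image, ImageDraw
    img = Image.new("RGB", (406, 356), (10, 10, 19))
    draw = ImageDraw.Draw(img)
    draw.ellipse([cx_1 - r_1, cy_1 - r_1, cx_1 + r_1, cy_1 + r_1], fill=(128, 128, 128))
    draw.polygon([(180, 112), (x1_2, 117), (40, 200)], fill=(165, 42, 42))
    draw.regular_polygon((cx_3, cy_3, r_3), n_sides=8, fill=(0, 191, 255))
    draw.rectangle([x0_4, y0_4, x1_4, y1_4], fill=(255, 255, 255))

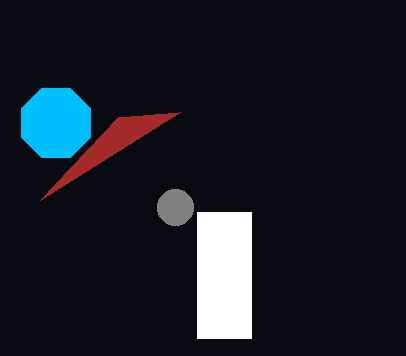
cx_1 = 175; cy_1 = 207; r_1 = 18; x1_2 = 118; cx_3 = 56; cy_3 = 123; r_3 = 37; x0_4 = 197; y0_4 = 212; x1_4 = 251; y1_4 = 338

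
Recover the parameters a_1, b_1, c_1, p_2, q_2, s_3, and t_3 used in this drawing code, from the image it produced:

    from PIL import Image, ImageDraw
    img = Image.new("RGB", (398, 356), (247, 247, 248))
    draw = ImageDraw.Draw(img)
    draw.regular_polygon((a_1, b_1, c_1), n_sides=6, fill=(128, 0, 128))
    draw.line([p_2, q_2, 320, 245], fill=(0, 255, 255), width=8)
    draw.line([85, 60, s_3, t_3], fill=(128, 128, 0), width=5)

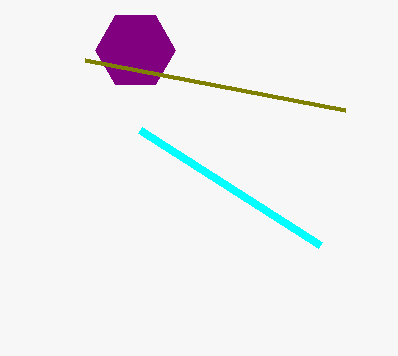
a_1 = 135
b_1 = 50
c_1 = 40
p_2 = 140
q_2 = 130
s_3 = 345
t_3 = 110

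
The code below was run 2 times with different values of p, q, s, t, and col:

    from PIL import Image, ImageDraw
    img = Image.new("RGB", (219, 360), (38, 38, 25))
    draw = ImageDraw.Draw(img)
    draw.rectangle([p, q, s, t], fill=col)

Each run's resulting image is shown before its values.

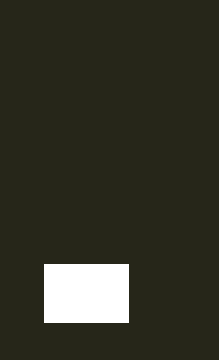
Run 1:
p = 44; q = 264; s = 128; t = 322; col = 'white'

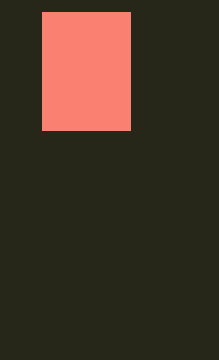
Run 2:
p = 42
q = 12
s = 130
t = 130
col = 'salmon'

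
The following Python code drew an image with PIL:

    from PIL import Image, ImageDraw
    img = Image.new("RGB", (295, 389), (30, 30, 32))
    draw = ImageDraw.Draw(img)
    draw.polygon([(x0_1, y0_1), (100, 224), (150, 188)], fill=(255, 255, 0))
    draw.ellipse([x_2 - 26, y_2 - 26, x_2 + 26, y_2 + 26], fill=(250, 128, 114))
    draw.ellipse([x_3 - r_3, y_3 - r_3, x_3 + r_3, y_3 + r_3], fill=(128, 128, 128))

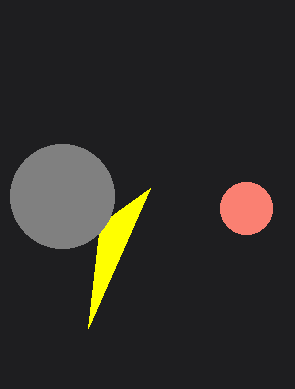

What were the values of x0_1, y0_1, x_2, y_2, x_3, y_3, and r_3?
x0_1 = 88
y0_1 = 328
x_2 = 246
y_2 = 208
x_3 = 62
y_3 = 196
r_3 = 52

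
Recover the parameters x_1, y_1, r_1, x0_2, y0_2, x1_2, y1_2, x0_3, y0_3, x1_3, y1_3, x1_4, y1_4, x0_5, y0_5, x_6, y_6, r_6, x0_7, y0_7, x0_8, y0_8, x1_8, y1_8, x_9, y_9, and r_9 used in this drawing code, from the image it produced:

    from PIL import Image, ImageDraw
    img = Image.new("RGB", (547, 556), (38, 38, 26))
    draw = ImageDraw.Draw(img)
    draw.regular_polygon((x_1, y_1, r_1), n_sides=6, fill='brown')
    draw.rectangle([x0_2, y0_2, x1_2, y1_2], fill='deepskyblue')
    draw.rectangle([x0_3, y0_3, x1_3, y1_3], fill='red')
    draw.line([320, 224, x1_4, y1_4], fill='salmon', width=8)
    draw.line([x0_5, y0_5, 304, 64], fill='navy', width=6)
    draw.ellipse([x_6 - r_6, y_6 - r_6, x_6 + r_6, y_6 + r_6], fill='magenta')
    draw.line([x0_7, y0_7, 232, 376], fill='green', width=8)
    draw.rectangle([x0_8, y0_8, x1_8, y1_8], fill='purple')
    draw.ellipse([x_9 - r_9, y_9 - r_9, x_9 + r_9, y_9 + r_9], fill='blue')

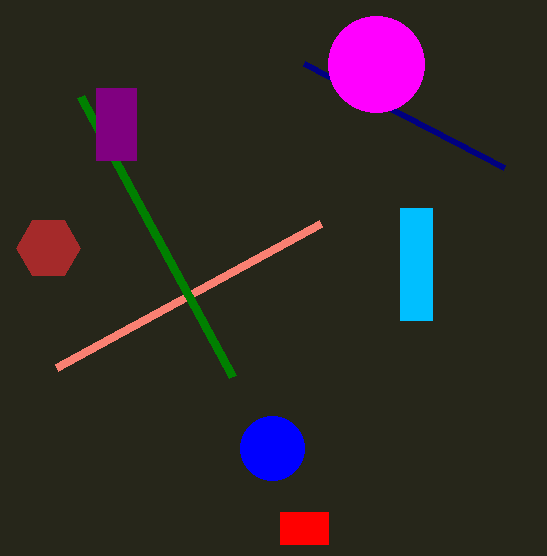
x_1 = 48; y_1 = 248; r_1 = 32; x0_2 = 400; y0_2 = 208; x1_2 = 432; y1_2 = 320; x0_3 = 280; y0_3 = 512; x1_3 = 328; y1_3 = 544; x1_4 = 56; y1_4 = 368; x0_5 = 504; y0_5 = 168; x_6 = 376; y_6 = 64; r_6 = 48; x0_7 = 80; y0_7 = 96; x0_8 = 96; y0_8 = 88; x1_8 = 136; y1_8 = 160; x_9 = 272; y_9 = 448; r_9 = 32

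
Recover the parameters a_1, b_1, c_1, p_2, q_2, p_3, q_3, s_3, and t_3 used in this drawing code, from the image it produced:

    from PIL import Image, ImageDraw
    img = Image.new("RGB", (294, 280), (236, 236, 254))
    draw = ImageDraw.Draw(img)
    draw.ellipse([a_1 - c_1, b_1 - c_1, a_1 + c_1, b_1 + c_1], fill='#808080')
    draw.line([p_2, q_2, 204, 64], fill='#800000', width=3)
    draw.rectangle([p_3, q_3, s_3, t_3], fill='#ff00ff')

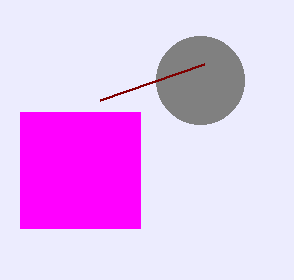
a_1 = 200
b_1 = 80
c_1 = 44
p_2 = 100
q_2 = 100
p_3 = 20
q_3 = 112
s_3 = 140
t_3 = 228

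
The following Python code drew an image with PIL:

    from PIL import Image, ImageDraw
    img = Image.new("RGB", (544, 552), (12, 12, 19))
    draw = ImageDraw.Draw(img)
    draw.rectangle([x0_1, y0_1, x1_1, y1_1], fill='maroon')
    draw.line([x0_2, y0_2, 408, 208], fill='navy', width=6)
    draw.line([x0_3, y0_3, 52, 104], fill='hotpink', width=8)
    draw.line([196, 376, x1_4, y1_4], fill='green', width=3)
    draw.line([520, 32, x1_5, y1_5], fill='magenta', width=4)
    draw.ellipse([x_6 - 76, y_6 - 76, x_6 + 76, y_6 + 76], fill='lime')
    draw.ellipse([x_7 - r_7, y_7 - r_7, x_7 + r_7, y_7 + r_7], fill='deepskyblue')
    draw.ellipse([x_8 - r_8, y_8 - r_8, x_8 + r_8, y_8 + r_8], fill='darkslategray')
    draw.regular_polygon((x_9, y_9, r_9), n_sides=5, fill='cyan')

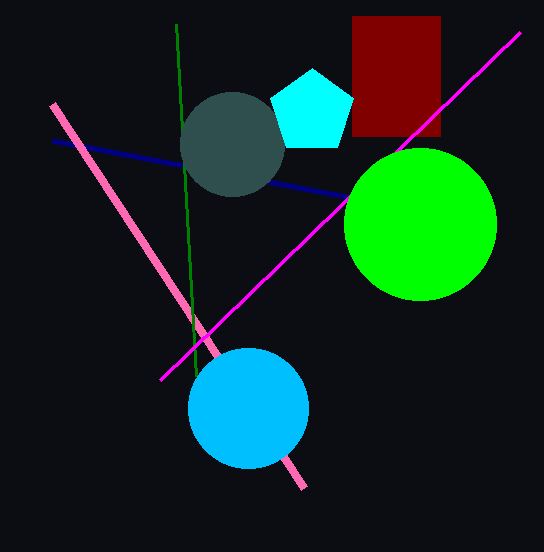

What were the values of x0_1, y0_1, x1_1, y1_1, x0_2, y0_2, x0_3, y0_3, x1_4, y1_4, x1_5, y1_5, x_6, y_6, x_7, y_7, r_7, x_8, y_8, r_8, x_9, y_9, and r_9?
x0_1 = 352
y0_1 = 16
x1_1 = 440
y1_1 = 136
x0_2 = 52
y0_2 = 140
x0_3 = 304
y0_3 = 488
x1_4 = 176
y1_4 = 24
x1_5 = 160
y1_5 = 380
x_6 = 420
y_6 = 224
x_7 = 248
y_7 = 408
r_7 = 60
x_8 = 232
y_8 = 144
r_8 = 52
x_9 = 312
y_9 = 112
r_9 = 44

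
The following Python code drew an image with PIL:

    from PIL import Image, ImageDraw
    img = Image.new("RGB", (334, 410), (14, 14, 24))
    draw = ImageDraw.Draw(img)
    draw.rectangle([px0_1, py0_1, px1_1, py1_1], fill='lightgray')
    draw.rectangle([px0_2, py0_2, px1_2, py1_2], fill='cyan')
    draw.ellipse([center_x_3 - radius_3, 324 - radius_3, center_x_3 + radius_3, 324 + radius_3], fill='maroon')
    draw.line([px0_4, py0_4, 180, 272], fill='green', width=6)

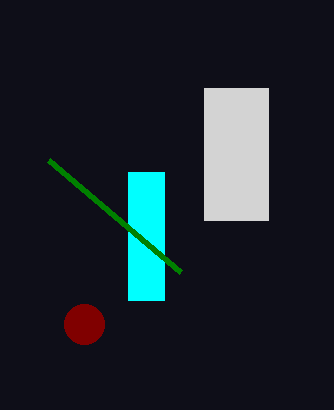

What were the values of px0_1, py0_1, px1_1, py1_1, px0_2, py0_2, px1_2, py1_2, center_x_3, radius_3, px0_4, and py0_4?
px0_1 = 204, py0_1 = 88, px1_1 = 268, py1_1 = 220, px0_2 = 128, py0_2 = 172, px1_2 = 164, py1_2 = 300, center_x_3 = 84, radius_3 = 20, px0_4 = 48, py0_4 = 160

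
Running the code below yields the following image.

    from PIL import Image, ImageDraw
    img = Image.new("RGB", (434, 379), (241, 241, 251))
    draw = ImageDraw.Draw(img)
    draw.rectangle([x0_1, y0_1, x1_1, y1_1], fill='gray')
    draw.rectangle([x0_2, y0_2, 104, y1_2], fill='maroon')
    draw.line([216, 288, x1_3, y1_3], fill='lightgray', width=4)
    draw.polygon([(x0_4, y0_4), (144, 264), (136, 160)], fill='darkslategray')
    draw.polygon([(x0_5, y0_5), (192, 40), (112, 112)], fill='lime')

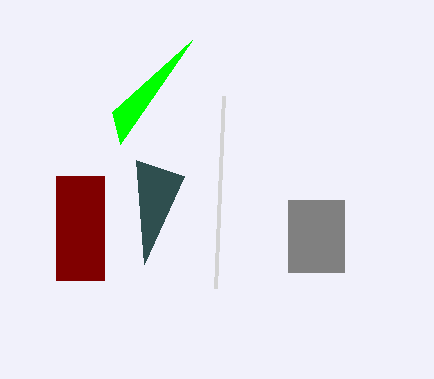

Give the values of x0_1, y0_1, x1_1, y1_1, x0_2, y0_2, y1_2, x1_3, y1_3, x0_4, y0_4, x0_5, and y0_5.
x0_1 = 288
y0_1 = 200
x1_1 = 344
y1_1 = 272
x0_2 = 56
y0_2 = 176
y1_2 = 280
x1_3 = 224
y1_3 = 96
x0_4 = 184
y0_4 = 176
x0_5 = 120
y0_5 = 144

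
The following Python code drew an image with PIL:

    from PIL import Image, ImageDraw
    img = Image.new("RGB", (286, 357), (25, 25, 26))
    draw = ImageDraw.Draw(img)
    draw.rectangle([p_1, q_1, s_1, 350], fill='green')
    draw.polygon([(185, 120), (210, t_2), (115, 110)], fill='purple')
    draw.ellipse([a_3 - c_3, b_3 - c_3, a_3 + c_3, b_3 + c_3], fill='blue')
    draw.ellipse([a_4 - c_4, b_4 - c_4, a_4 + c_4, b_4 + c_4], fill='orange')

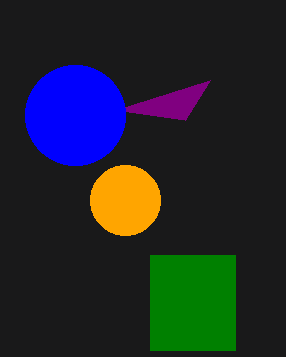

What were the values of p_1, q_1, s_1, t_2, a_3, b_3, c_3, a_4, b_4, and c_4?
p_1 = 150, q_1 = 255, s_1 = 235, t_2 = 80, a_3 = 75, b_3 = 115, c_3 = 50, a_4 = 125, b_4 = 200, c_4 = 35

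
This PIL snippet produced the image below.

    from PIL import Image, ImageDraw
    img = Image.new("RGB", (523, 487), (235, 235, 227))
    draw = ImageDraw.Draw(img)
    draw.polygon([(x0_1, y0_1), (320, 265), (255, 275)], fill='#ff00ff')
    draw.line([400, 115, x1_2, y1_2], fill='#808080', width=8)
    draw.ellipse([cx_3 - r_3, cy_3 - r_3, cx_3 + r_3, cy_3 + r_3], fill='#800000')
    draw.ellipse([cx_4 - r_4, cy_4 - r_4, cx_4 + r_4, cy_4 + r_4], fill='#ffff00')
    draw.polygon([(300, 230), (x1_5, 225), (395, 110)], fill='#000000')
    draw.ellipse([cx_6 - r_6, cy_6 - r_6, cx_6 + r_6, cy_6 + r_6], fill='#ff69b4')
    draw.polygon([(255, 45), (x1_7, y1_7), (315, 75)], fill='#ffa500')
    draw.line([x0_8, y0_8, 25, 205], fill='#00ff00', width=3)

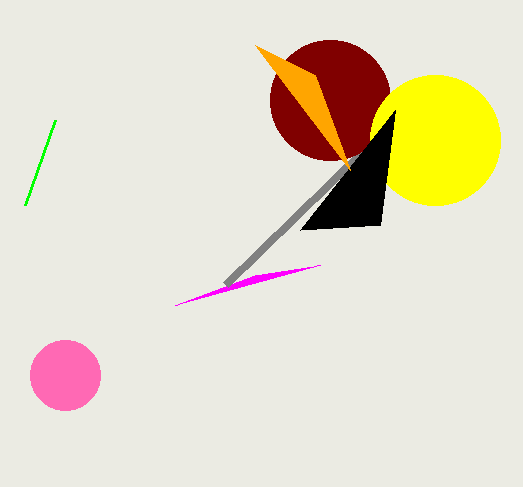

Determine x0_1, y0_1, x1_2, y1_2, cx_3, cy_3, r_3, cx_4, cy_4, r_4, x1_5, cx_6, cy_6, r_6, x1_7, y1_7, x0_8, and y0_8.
x0_1 = 175; y0_1 = 305; x1_2 = 225; y1_2 = 285; cx_3 = 330; cy_3 = 100; r_3 = 60; cx_4 = 435; cy_4 = 140; r_4 = 65; x1_5 = 380; cx_6 = 65; cy_6 = 375; r_6 = 35; x1_7 = 350; y1_7 = 170; x0_8 = 55; y0_8 = 120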